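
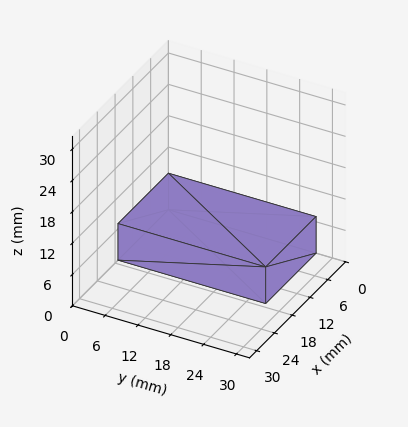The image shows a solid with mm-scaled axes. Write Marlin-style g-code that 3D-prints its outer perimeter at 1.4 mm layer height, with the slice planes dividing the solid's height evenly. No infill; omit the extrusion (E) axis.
Reading the render: the shape is a rectangular box, roughly 17 × 27 mm footprint and 7 mm tall (dimensions read to the nearest mm from the axis ticks). For the g-code, the solid's height is divided into equal slices at the stated Δz and each level perimeter traced with G1 moves after a G0 lift.

; perimeter-only toolpath
G21 ; units = mm
G90 ; absolute positioning
G28 ; home
; layer 1
G0 Z1.4
G0 X0.0 Y0.0
G1 X17.0 Y0.0
G1 X17.0 Y27.0
G1 X0.0 Y27.0
G1 X0.0 Y0.0
; layer 2
G0 Z2.8
G0 X0.0 Y0.0
G1 X17.0 Y0.0
G1 X17.0 Y27.0
G1 X0.0 Y27.0
G1 X0.0 Y0.0
; layer 3
G0 Z4.2
G0 X0.0 Y0.0
G1 X17.0 Y0.0
G1 X17.0 Y27.0
G1 X0.0 Y27.0
G1 X0.0 Y0.0
; layer 4
G0 Z5.6
G0 X0.0 Y0.0
G1 X17.0 Y0.0
G1 X17.0 Y27.0
G1 X0.0 Y27.0
G1 X0.0 Y0.0
; layer 5
G0 Z7.0
G0 X0.0 Y0.0
G1 X17.0 Y0.0
G1 X17.0 Y27.0
G1 X0.0 Y27.0
G1 X0.0 Y0.0
M2 ; end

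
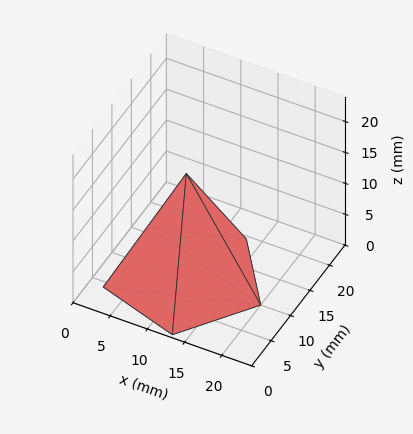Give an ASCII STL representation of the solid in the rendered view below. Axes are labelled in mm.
Reading the render: the shape is a regular 5-sided pyramid, base circumscribed radius ≈ 10 mm, apex at z ≈ 17 mm (dimensions read to the nearest mm from the axis ticks). For the STL, each face is triangulated and given an outward normal.

solid part
  facet normal 0.0000 0.0000 -1.0000
    outer loop
      vertex 1.910 15.878 0.000
      vertex 13.090 19.511 0.000
      vertex 20.000 10.000 0.000
    endloop
  endfacet
  facet normal 0.0000 0.0000 -1.0000
    outer loop
      vertex 1.910 4.122 0.000
      vertex 1.910 15.878 0.000
      vertex 20.000 10.000 0.000
    endloop
  endfacet
  facet normal 0.0000 0.0000 -1.0000
    outer loop
      vertex 13.090 0.489 0.000
      vertex 1.910 4.122 0.000
      vertex 20.000 10.000 0.000
    endloop
  endfacet
  facet normal 0.7305 0.5307 0.4297
    outer loop
      vertex 20.000 10.000 0.000
      vertex 13.090 19.511 0.000
      vertex 10.000 10.000 17.000
    endloop
  endfacet
  facet normal -0.2791 0.8588 0.4297
    outer loop
      vertex 13.090 19.511 0.000
      vertex 1.910 15.878 0.000
      vertex 10.000 10.000 17.000
    endloop
  endfacet
  facet normal -0.9030 0.0000 0.4297
    outer loop
      vertex 1.910 15.878 0.000
      vertex 1.910 4.122 0.000
      vertex 10.000 10.000 17.000
    endloop
  endfacet
  facet normal -0.2791 -0.8588 0.4297
    outer loop
      vertex 1.910 4.122 0.000
      vertex 13.090 0.489 0.000
      vertex 10.000 10.000 17.000
    endloop
  endfacet
  facet normal 0.7305 -0.5307 0.4297
    outer loop
      vertex 13.090 0.489 0.000
      vertex 20.000 10.000 0.000
      vertex 10.000 10.000 17.000
    endloop
  endfacet
endsolid part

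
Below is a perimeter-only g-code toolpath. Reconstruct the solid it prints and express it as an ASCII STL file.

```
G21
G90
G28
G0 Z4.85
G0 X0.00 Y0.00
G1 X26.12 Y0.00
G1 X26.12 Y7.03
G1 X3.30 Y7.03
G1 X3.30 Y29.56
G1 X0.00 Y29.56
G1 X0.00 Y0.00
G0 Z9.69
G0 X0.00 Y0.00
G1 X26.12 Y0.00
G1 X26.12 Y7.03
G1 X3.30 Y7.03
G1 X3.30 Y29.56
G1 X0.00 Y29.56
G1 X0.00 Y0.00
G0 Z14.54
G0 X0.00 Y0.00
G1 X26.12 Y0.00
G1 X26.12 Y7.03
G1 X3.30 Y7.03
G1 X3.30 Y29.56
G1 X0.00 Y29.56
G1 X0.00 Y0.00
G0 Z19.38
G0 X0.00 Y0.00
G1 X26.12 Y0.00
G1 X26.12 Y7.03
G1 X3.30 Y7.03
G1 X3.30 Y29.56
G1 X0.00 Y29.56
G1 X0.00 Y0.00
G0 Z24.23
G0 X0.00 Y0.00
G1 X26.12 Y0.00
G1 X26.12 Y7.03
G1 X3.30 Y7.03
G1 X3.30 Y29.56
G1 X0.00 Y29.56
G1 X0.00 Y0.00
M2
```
solid part
  facet normal 0.0000 0.0000 -1.0000
    outer loop
      vertex 26.12 7.03 0.00
      vertex 26.12 0.00 0.00
      vertex 0.00 0.00 0.00
    endloop
  endfacet
  facet normal 0.0000 0.0000 -1.0000
    outer loop
      vertex 3.30 7.03 0.00
      vertex 26.12 7.03 0.00
      vertex 0.00 0.00 0.00
    endloop
  endfacet
  facet normal 0.0000 0.0000 -1.0000
    outer loop
      vertex 3.30 29.56 0.00
      vertex 3.30 7.03 0.00
      vertex 0.00 0.00 0.00
    endloop
  endfacet
  facet normal 0.0000 0.0000 -1.0000
    outer loop
      vertex 0.00 29.56 0.00
      vertex 3.30 29.56 0.00
      vertex 0.00 0.00 0.00
    endloop
  endfacet
  facet normal 0.0000 0.0000 1.0000
    outer loop
      vertex 0.00 0.00 24.23
      vertex 26.12 0.00 24.23
      vertex 26.12 7.03 24.23
    endloop
  endfacet
  facet normal 0.0000 0.0000 1.0000
    outer loop
      vertex 0.00 0.00 24.23
      vertex 26.12 7.03 24.23
      vertex 3.30 7.03 24.23
    endloop
  endfacet
  facet normal 0.0000 0.0000 1.0000
    outer loop
      vertex 0.00 0.00 24.23
      vertex 3.30 7.03 24.23
      vertex 3.30 29.56 24.23
    endloop
  endfacet
  facet normal 0.0000 0.0000 1.0000
    outer loop
      vertex 0.00 0.00 24.23
      vertex 3.30 29.56 24.23
      vertex 0.00 29.56 24.23
    endloop
  endfacet
  facet normal 0.0000 -1.0000 0.0000
    outer loop
      vertex 0.00 0.00 0.00
      vertex 26.12 0.00 0.00
      vertex 26.12 0.00 24.23
    endloop
  endfacet
  facet normal 0.0000 -1.0000 0.0000
    outer loop
      vertex 0.00 0.00 0.00
      vertex 26.12 0.00 24.23
      vertex 0.00 0.00 24.23
    endloop
  endfacet
  facet normal 1.0000 0.0000 0.0000
    outer loop
      vertex 26.12 0.00 0.00
      vertex 26.12 7.03 0.00
      vertex 26.12 7.03 24.23
    endloop
  endfacet
  facet normal 1.0000 0.0000 0.0000
    outer loop
      vertex 26.12 0.00 0.00
      vertex 26.12 7.03 24.23
      vertex 26.12 0.00 24.23
    endloop
  endfacet
  facet normal 0.0000 1.0000 0.0000
    outer loop
      vertex 26.12 7.03 0.00
      vertex 3.30 7.03 0.00
      vertex 3.30 7.03 24.23
    endloop
  endfacet
  facet normal 0.0000 1.0000 0.0000
    outer loop
      vertex 26.12 7.03 0.00
      vertex 3.30 7.03 24.23
      vertex 26.12 7.03 24.23
    endloop
  endfacet
  facet normal 1.0000 0.0000 0.0000
    outer loop
      vertex 3.30 7.03 0.00
      vertex 3.30 29.56 0.00
      vertex 3.30 29.56 24.23
    endloop
  endfacet
  facet normal 1.0000 0.0000 0.0000
    outer loop
      vertex 3.30 7.03 0.00
      vertex 3.30 29.56 24.23
      vertex 3.30 7.03 24.23
    endloop
  endfacet
  facet normal 0.0000 1.0000 0.0000
    outer loop
      vertex 3.30 29.56 0.00
      vertex 0.00 29.56 0.00
      vertex 0.00 29.56 24.23
    endloop
  endfacet
  facet normal 0.0000 1.0000 0.0000
    outer loop
      vertex 3.30 29.56 0.00
      vertex 0.00 29.56 24.23
      vertex 3.30 29.56 24.23
    endloop
  endfacet
  facet normal -1.0000 0.0000 0.0000
    outer loop
      vertex 0.00 29.56 0.00
      vertex 0.00 0.00 0.00
      vertex 0.00 0.00 24.23
    endloop
  endfacet
  facet normal -1.0000 0.0000 0.0000
    outer loop
      vertex 0.00 29.56 0.00
      vertex 0.00 0.00 24.23
      vertex 0.00 29.56 24.23
    endloop
  endfacet
endsolid part

The G0 Z moves step by Δz≈4.85 mm. Every layer's G1 loop is the same polygon, so the solid is a straight extrusion of it from z=0 to z≈24.2. Closing with flat bottom and top caps and triangulating gives 20 facets — an L-shaped prism: outer 26.1 × 29.6 mm, arm thicknesses ≈ 7.03 mm (horizontal) and 3.3 mm (vertical), extruded 24.2 mm in z.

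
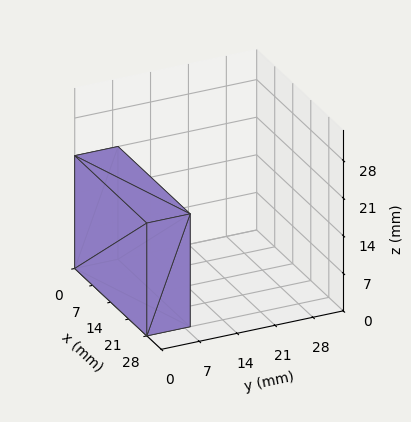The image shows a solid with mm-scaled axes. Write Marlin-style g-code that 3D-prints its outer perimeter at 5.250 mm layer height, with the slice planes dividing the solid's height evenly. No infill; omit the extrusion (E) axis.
Reading the render: the shape is a rectangular box, roughly 28 × 8 mm footprint and 21 mm tall (dimensions read to the nearest mm from the axis ticks). For the g-code, the solid's height is divided into equal slices at the stated Δz and each level perimeter traced with G1 moves after a G0 lift.

; perimeter-only toolpath
G21 ; units = mm
G90 ; absolute positioning
G28 ; home
; layer 1
G0 Z5.250
G0 X0.000 Y0.000
G1 X28.000 Y0.000
G1 X28.000 Y8.000
G1 X0.000 Y8.000
G1 X0.000 Y0.000
; layer 2
G0 Z10.500
G0 X0.000 Y0.000
G1 X28.000 Y0.000
G1 X28.000 Y8.000
G1 X0.000 Y8.000
G1 X0.000 Y0.000
; layer 3
G0 Z15.750
G0 X0.000 Y0.000
G1 X28.000 Y0.000
G1 X28.000 Y8.000
G1 X0.000 Y8.000
G1 X0.000 Y0.000
; layer 4
G0 Z21.000
G0 X0.000 Y0.000
G1 X28.000 Y0.000
G1 X28.000 Y8.000
G1 X0.000 Y8.000
G1 X0.000 Y0.000
M2 ; end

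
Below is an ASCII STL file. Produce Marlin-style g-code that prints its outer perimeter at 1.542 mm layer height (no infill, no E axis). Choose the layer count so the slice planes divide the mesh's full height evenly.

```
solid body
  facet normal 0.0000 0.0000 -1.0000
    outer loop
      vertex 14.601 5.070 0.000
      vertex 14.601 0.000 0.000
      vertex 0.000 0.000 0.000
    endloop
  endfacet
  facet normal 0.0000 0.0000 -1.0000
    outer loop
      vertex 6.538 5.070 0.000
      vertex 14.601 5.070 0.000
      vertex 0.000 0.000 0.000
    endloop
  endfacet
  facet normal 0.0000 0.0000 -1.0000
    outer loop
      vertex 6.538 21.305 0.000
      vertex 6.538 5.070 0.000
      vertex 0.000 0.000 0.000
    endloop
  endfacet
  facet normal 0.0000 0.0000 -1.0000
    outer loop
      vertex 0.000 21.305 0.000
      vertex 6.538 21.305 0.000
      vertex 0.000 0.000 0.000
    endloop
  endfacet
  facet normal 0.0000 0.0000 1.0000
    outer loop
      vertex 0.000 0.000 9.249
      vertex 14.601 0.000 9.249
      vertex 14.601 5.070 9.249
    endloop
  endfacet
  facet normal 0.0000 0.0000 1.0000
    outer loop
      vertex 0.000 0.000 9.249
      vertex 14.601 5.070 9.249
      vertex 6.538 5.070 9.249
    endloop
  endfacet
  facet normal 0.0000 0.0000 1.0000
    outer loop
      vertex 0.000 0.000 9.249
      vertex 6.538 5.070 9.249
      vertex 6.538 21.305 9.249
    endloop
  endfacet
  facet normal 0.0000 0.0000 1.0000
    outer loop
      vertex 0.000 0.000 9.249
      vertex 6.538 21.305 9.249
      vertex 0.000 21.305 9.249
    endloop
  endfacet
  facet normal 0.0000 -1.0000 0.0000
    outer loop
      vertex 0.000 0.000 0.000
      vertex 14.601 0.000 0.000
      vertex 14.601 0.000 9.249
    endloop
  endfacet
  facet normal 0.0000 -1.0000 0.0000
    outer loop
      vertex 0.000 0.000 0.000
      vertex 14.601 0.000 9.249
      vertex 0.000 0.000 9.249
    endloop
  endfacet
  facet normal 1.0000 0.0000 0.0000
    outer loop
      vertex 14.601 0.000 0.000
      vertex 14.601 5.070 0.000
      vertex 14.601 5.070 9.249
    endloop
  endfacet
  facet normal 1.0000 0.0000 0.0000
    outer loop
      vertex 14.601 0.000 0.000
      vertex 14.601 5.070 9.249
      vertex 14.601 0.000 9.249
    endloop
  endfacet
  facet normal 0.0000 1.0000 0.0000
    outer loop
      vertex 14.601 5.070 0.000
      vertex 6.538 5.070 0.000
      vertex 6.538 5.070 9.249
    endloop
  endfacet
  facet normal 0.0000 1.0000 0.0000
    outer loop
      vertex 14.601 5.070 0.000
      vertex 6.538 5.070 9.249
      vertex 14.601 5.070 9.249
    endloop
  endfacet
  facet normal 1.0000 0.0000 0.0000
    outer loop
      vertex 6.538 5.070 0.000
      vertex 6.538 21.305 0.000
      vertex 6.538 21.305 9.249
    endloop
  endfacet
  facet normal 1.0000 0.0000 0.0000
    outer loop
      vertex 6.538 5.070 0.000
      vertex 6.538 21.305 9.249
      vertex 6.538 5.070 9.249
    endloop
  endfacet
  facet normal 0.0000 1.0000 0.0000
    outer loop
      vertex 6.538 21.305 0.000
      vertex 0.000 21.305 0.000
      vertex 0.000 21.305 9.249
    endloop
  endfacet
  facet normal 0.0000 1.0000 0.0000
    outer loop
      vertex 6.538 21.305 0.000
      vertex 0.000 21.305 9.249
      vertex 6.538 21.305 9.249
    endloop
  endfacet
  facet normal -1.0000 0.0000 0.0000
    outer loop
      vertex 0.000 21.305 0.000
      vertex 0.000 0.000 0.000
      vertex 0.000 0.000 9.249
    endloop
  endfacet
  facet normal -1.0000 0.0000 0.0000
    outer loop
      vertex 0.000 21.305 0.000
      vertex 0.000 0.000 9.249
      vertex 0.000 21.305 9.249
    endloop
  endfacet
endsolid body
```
; perimeter-only toolpath
G21 ; units = mm
G90 ; absolute positioning
G28 ; home
; layer 1
G0 Z1.542
G0 X0.000 Y0.000
G1 X14.601 Y0.000
G1 X14.601 Y5.070
G1 X6.538 Y5.070
G1 X6.538 Y21.305
G1 X0.000 Y21.305
G1 X0.000 Y0.000
; layer 2
G0 Z3.083
G0 X0.000 Y0.000
G1 X14.601 Y0.000
G1 X14.601 Y5.070
G1 X6.538 Y5.070
G1 X6.538 Y21.305
G1 X0.000 Y21.305
G1 X0.000 Y0.000
; layer 3
G0 Z4.625
G0 X0.000 Y0.000
G1 X14.601 Y0.000
G1 X14.601 Y5.070
G1 X6.538 Y5.070
G1 X6.538 Y21.305
G1 X0.000 Y21.305
G1 X0.000 Y0.000
; layer 4
G0 Z6.166
G0 X0.000 Y0.000
G1 X14.601 Y0.000
G1 X14.601 Y5.070
G1 X6.538 Y5.070
G1 X6.538 Y21.305
G1 X0.000 Y21.305
G1 X0.000 Y0.000
; layer 5
G0 Z7.708
G0 X0.000 Y0.000
G1 X14.601 Y0.000
G1 X14.601 Y5.070
G1 X6.538 Y5.070
G1 X6.538 Y21.305
G1 X0.000 Y21.305
G1 X0.000 Y0.000
; layer 6
G0 Z9.249
G0 X0.000 Y0.000
G1 X14.601 Y0.000
G1 X14.601 Y5.070
G1 X6.538 Y5.070
G1 X6.538 Y21.305
G1 X0.000 Y21.305
G1 X0.000 Y0.000
M2 ; end

The solid is an L-shaped prism: outer 14.6 × 21.3 mm, arm thicknesses ≈ 5.07 mm (horizontal) and 6.54 mm (vertical), extruded 9.25 mm in z. Slicing at Δz = 1.542 mm — 6 equal slices spanning the solid's height, so layer i sits at z = i·h/6 — gives 6 non-empty perimeters. Each is a 6-segment closed polygon; G0 lifts to the layer z and rapids to the start vertex, then G1 traces the edges.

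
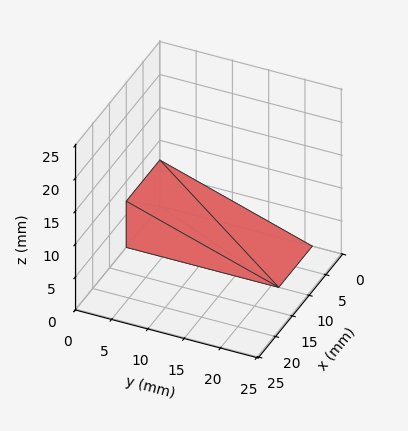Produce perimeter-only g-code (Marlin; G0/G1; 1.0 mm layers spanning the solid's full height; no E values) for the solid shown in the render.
Reading the render: the shape is a wedge (ramp): 10 × 21 mm base, rising to 7 mm along the y=0 edge and sloping linearly to z=0 at y=21 (dimensions read to the nearest mm from the axis ticks). For the g-code, the solid's height is divided into equal slices at the stated Δz and each level perimeter traced with G1 moves after a G0 lift.

; perimeter-only toolpath
G21 ; units = mm
G90 ; absolute positioning
G28 ; home
; layer 1
G0 Z1.0
G0 X0.0 Y0.0
G1 X10.0 Y0.0
G1 X10.0 Y18.0
G1 X0.0 Y18.0
G1 X0.0 Y0.0
; layer 2
G0 Z2.0
G0 X0.0 Y0.0
G1 X10.0 Y0.0
G1 X10.0 Y15.0
G1 X0.0 Y15.0
G1 X0.0 Y0.0
; layer 3
G0 Z3.0
G0 X0.0 Y0.0
G1 X10.0 Y0.0
G1 X10.0 Y12.0
G1 X0.0 Y12.0
G1 X0.0 Y0.0
; layer 4
G0 Z4.0
G0 X0.0 Y0.0
G1 X10.0 Y0.0
G1 X10.0 Y9.0
G1 X0.0 Y9.0
G1 X0.0 Y0.0
; layer 5
G0 Z5.0
G0 X0.0 Y0.0
G1 X10.0 Y0.0
G1 X10.0 Y6.0
G1 X0.0 Y6.0
G1 X0.0 Y0.0
; layer 6
G0 Z6.0
G0 X0.0 Y0.0
G1 X10.0 Y0.0
G1 X10.0 Y3.0
G1 X0.0 Y3.0
G1 X0.0 Y0.0
M2 ; end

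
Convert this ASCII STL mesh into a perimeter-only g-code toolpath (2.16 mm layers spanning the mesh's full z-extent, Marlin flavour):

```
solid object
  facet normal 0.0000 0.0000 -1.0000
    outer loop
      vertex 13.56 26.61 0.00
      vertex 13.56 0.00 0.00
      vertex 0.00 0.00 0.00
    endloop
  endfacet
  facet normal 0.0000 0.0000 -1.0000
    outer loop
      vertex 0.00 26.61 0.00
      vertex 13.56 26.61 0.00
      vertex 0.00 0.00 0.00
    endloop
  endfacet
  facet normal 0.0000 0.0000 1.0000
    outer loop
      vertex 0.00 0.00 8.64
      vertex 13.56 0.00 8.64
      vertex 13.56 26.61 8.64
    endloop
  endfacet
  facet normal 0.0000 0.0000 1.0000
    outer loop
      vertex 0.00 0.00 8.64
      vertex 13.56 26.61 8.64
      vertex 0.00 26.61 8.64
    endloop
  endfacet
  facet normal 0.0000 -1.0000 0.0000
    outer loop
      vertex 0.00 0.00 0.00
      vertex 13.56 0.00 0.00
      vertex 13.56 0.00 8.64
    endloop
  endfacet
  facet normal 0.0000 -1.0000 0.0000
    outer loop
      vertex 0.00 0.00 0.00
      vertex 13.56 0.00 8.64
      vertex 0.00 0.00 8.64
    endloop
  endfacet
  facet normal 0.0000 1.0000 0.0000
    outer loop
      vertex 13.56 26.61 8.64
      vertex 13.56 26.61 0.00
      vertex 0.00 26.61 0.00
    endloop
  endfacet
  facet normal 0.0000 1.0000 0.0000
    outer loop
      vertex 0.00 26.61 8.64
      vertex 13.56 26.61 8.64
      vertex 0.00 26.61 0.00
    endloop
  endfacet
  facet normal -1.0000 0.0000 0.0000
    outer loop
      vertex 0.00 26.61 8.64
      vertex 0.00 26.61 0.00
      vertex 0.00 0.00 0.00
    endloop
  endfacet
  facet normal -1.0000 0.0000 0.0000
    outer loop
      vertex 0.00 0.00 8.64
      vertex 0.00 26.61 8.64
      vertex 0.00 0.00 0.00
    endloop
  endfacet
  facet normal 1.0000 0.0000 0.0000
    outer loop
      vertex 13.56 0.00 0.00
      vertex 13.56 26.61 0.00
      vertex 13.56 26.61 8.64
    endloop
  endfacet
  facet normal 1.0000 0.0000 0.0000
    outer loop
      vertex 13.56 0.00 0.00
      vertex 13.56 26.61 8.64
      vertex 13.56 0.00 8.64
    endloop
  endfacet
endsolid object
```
; perimeter-only toolpath
G21 ; units = mm
G90 ; absolute positioning
G28 ; home
; layer 1
G0 Z2.16
G0 X0.00 Y0.00
G1 X13.56 Y0.00
G1 X13.56 Y26.61
G1 X0.00 Y26.61
G1 X0.00 Y0.00
; layer 2
G0 Z4.32
G0 X0.00 Y0.00
G1 X13.56 Y0.00
G1 X13.56 Y26.61
G1 X0.00 Y26.61
G1 X0.00 Y0.00
; layer 3
G0 Z6.48
G0 X0.00 Y0.00
G1 X13.56 Y0.00
G1 X13.56 Y26.61
G1 X0.00 Y26.61
G1 X0.00 Y0.00
; layer 4
G0 Z8.64
G0 X0.00 Y0.00
G1 X13.56 Y0.00
G1 X13.56 Y26.61
G1 X0.00 Y26.61
G1 X0.00 Y0.00
M2 ; end

The solid is a rectangular box, roughly 13.6 × 26.6 mm footprint and 8.64 mm tall. Slicing at Δz = 2.16 mm — 4 equal slices spanning the solid's height, so layer i sits at z = i·h/4 — gives 4 non-empty perimeters. Each is a 4-segment closed polygon; G0 lifts to the layer z and rapids to the start vertex, then G1 traces the edges.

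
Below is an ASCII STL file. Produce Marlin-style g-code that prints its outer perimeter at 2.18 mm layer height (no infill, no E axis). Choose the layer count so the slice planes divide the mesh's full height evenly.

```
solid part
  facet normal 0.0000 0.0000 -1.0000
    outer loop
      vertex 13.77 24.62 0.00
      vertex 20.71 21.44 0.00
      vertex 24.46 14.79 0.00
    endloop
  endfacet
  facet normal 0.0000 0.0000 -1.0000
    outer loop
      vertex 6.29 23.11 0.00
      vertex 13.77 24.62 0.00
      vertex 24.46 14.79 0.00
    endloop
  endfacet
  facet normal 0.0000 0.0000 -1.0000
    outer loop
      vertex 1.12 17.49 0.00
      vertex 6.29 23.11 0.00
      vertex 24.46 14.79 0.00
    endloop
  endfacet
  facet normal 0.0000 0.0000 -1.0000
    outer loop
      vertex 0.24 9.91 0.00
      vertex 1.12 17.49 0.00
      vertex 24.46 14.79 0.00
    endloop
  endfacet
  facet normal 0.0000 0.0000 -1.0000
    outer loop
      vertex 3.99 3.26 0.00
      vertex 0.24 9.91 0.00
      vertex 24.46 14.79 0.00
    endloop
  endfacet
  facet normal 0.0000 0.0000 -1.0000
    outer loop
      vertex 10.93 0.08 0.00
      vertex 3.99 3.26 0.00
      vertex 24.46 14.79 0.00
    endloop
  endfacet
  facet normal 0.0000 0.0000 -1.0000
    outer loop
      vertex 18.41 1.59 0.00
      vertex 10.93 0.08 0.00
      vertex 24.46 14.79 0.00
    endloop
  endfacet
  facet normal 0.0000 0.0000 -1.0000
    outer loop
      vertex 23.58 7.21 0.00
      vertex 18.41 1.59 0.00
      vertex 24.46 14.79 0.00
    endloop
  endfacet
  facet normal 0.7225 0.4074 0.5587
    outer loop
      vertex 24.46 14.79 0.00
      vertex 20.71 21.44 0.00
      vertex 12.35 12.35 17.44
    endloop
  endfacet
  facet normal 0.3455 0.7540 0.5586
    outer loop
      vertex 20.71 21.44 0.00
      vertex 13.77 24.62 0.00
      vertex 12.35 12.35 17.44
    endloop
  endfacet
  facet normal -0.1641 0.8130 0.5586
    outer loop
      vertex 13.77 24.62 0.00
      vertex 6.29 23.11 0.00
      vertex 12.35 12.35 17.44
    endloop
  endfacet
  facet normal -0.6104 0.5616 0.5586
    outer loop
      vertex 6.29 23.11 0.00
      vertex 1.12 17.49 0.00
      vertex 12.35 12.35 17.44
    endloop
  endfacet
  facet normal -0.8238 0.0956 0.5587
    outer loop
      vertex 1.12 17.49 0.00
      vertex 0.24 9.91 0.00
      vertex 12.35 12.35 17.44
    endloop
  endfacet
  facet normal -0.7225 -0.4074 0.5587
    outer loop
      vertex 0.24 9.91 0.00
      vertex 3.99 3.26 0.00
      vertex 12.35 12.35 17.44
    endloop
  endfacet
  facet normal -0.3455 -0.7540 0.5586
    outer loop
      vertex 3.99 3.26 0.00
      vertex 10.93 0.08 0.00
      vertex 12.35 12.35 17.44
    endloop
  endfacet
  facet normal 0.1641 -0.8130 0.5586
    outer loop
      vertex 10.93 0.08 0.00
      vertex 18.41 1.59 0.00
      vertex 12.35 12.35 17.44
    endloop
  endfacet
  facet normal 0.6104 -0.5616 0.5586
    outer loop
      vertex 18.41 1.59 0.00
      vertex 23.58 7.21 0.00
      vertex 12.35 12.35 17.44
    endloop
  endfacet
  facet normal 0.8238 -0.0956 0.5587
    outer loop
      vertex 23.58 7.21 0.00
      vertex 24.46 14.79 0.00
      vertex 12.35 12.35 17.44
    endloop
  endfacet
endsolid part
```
; perimeter-only toolpath
G21 ; units = mm
G90 ; absolute positioning
G28 ; home
; layer 1
G0 Z2.18
G0 X22.95 Y14.48
G1 X19.66 Y20.30
G1 X13.59 Y23.09
G1 X7.05 Y21.76
G1 X2.52 Y16.85
G1 X1.75 Y10.21
G1 X5.04 Y4.40
G1 X11.11 Y1.61
G1 X17.65 Y2.94
G1 X22.18 Y7.85
G1 X22.95 Y14.48
; layer 2
G0 Z4.36
G0 X21.43 Y14.18
G1 X18.62 Y19.17
G1 X13.42 Y21.55
G1 X7.80 Y20.42
G1 X3.93 Y16.20
G1 X3.27 Y10.52
G1 X6.08 Y5.53
G1 X11.29 Y3.15
G1 X16.89 Y4.28
G1 X20.77 Y8.49
G1 X21.43 Y14.18
; layer 3
G0 Z6.54
G0 X19.92 Y13.87
G1 X17.58 Y18.03
G1 X13.24 Y20.02
G1 X8.56 Y19.07
G1 X5.33 Y15.56
G1 X4.78 Y10.82
G1 X7.12 Y6.67
G1 X11.46 Y4.68
G1 X16.14 Y5.62
G1 X19.37 Y9.14
G1 X19.92 Y13.87
; layer 4
G0 Z8.72
G0 X18.41 Y13.57
G1 X16.53 Y16.89
G1 X13.06 Y18.48
G1 X9.32 Y17.73
G1 X6.73 Y14.92
G1 X6.29 Y11.13
G1 X8.17 Y7.80
G1 X11.64 Y6.21
G1 X15.38 Y6.97
G1 X17.96 Y9.78
G1 X18.41 Y13.57
; layer 5
G0 Z10.90
G0 X16.89 Y13.27
G1 X15.48 Y15.76
G1 X12.88 Y16.95
G1 X10.08 Y16.38
G1 X8.14 Y14.28
G1 X7.81 Y11.44
G1 X9.21 Y8.94
G1 X11.82 Y7.75
G1 X14.62 Y8.31
G1 X16.56 Y10.42
G1 X16.89 Y13.27
; layer 6
G0 Z13.08
G0 X15.38 Y12.96
G1 X14.44 Y14.62
G1 X12.70 Y15.42
G1 X10.83 Y15.04
G1 X9.54 Y13.63
G1 X9.32 Y11.74
G1 X10.26 Y10.08
G1 X11.99 Y9.28
G1 X13.86 Y9.66
G1 X15.16 Y11.06
G1 X15.38 Y12.96
; layer 7
G0 Z15.26
G0 X13.86 Y12.66
G1 X13.39 Y13.49
G1 X12.53 Y13.88
G1 X11.59 Y13.70
G1 X10.95 Y12.99
G1 X10.84 Y12.04
G1 X11.30 Y11.21
G1 X12.17 Y10.82
G1 X13.11 Y11.01
G1 X13.75 Y11.71
G1 X13.86 Y12.66
M2 ; end

The solid is a regular 10-sided pyramid, base circumscribed radius ≈ 12.3 mm, apex at z ≈ 17.4 mm. Slicing at Δz = 2.18 mm — 8 equal slices spanning the solid's height, so layer i sits at z = i·h/8 — gives 7 non-empty perimeters. Each is a 10-segment closed polygon; G0 lifts to the layer z and rapids to the start vertex, then G1 traces the edges. The cross-section shrinks linearly with z (the slice at the apex is degenerate and omitted).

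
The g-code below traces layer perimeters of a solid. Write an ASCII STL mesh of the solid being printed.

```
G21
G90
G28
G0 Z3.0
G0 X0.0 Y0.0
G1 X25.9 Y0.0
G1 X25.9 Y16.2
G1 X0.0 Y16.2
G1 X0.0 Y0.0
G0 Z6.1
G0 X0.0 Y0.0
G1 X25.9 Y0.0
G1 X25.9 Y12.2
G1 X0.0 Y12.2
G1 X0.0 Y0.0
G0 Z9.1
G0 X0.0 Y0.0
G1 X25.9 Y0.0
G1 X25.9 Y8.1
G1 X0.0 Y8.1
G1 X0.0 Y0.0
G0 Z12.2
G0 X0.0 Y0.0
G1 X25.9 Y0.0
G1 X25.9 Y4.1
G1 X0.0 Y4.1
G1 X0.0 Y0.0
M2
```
solid part
  facet normal 0.0000 0.0000 -1.0000
    outer loop
      vertex 25.9 20.3 0.0
      vertex 25.9 0.0 0.0
      vertex 0.0 0.0 0.0
    endloop
  endfacet
  facet normal 0.0000 0.0000 -1.0000
    outer loop
      vertex 0.0 20.3 0.0
      vertex 25.9 20.3 0.0
      vertex 0.0 0.0 0.0
    endloop
  endfacet
  facet normal 0.0000 -1.0000 0.0000
    outer loop
      vertex 0.0 0.0 0.0
      vertex 25.9 0.0 0.0
      vertex 25.9 0.0 15.2
    endloop
  endfacet
  facet normal 0.0000 -1.0000 0.0000
    outer loop
      vertex 0.0 0.0 0.0
      vertex 25.9 0.0 15.2
      vertex 0.0 0.0 15.2
    endloop
  endfacet
  facet normal 0.0000 0.5994 0.8005
    outer loop
      vertex 0.0 0.0 15.2
      vertex 25.9 0.0 15.2
      vertex 25.9 20.3 0.0
    endloop
  endfacet
  facet normal 0.0000 0.5994 0.8005
    outer loop
      vertex 0.0 0.0 15.2
      vertex 25.9 20.3 0.0
      vertex 0.0 20.3 0.0
    endloop
  endfacet
  facet normal -1.0000 0.0000 0.0000
    outer loop
      vertex 0.0 0.0 15.2
      vertex 0.0 20.3 0.0
      vertex 0.0 0.0 0.0
    endloop
  endfacet
  facet normal 1.0000 0.0000 0.0000
    outer loop
      vertex 25.9 0.0 0.0
      vertex 25.9 20.3 0.0
      vertex 25.9 0.0 15.2
    endloop
  endfacet
endsolid part

The G0 Z moves step by Δz≈3.0 mm. The G1 loops shrink linearly with z, so the solid tapers from its base footprint up to z≈15.2. Closing with a flat bottom cap and the tapered top and triangulating gives 8 facets — a wedge (ramp): 25.9 × 20.3 mm base, rising to 15.2 mm along the y=0 edge and sloping linearly to z=0 at y=20.3.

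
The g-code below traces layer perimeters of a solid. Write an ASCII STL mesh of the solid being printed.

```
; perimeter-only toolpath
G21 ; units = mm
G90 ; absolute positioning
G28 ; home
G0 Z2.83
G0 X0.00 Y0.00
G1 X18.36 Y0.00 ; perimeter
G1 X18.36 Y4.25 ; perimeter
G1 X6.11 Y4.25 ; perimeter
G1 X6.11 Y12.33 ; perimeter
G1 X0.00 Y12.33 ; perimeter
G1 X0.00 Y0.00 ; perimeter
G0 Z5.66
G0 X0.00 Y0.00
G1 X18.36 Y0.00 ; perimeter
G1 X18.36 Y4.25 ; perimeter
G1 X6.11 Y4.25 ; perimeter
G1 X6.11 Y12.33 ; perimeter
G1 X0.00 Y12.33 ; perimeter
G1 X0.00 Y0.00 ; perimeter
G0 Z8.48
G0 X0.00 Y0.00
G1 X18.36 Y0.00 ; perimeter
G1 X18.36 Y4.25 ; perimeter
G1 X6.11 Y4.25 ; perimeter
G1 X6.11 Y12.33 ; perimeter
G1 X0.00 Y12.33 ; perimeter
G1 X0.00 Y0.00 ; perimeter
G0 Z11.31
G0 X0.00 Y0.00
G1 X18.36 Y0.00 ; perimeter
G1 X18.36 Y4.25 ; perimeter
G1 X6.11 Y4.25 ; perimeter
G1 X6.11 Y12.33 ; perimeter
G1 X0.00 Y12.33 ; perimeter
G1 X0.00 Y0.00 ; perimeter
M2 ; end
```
solid part
  facet normal 0.0000 0.0000 -1.0000
    outer loop
      vertex 18.36 4.25 0.00
      vertex 18.36 0.00 0.00
      vertex 0.00 0.00 0.00
    endloop
  endfacet
  facet normal 0.0000 0.0000 -1.0000
    outer loop
      vertex 6.11 4.25 0.00
      vertex 18.36 4.25 0.00
      vertex 0.00 0.00 0.00
    endloop
  endfacet
  facet normal 0.0000 0.0000 -1.0000
    outer loop
      vertex 6.11 12.33 0.00
      vertex 6.11 4.25 0.00
      vertex 0.00 0.00 0.00
    endloop
  endfacet
  facet normal 0.0000 0.0000 -1.0000
    outer loop
      vertex 0.00 12.33 0.00
      vertex 6.11 12.33 0.00
      vertex 0.00 0.00 0.00
    endloop
  endfacet
  facet normal 0.0000 0.0000 1.0000
    outer loop
      vertex 0.00 0.00 11.31
      vertex 18.36 0.00 11.31
      vertex 18.36 4.25 11.31
    endloop
  endfacet
  facet normal 0.0000 0.0000 1.0000
    outer loop
      vertex 0.00 0.00 11.31
      vertex 18.36 4.25 11.31
      vertex 6.11 4.25 11.31
    endloop
  endfacet
  facet normal 0.0000 0.0000 1.0000
    outer loop
      vertex 0.00 0.00 11.31
      vertex 6.11 4.25 11.31
      vertex 6.11 12.33 11.31
    endloop
  endfacet
  facet normal 0.0000 0.0000 1.0000
    outer loop
      vertex 0.00 0.00 11.31
      vertex 6.11 12.33 11.31
      vertex 0.00 12.33 11.31
    endloop
  endfacet
  facet normal 0.0000 -1.0000 0.0000
    outer loop
      vertex 0.00 0.00 0.00
      vertex 18.36 0.00 0.00
      vertex 18.36 0.00 11.31
    endloop
  endfacet
  facet normal 0.0000 -1.0000 0.0000
    outer loop
      vertex 0.00 0.00 0.00
      vertex 18.36 0.00 11.31
      vertex 0.00 0.00 11.31
    endloop
  endfacet
  facet normal 1.0000 0.0000 0.0000
    outer loop
      vertex 18.36 0.00 0.00
      vertex 18.36 4.25 0.00
      vertex 18.36 4.25 11.31
    endloop
  endfacet
  facet normal 1.0000 0.0000 0.0000
    outer loop
      vertex 18.36 0.00 0.00
      vertex 18.36 4.25 11.31
      vertex 18.36 0.00 11.31
    endloop
  endfacet
  facet normal 0.0000 1.0000 0.0000
    outer loop
      vertex 18.36 4.25 0.00
      vertex 6.11 4.25 0.00
      vertex 6.11 4.25 11.31
    endloop
  endfacet
  facet normal 0.0000 1.0000 0.0000
    outer loop
      vertex 18.36 4.25 0.00
      vertex 6.11 4.25 11.31
      vertex 18.36 4.25 11.31
    endloop
  endfacet
  facet normal 1.0000 0.0000 0.0000
    outer loop
      vertex 6.11 4.25 0.00
      vertex 6.11 12.33 0.00
      vertex 6.11 12.33 11.31
    endloop
  endfacet
  facet normal 1.0000 0.0000 0.0000
    outer loop
      vertex 6.11 4.25 0.00
      vertex 6.11 12.33 11.31
      vertex 6.11 4.25 11.31
    endloop
  endfacet
  facet normal 0.0000 1.0000 0.0000
    outer loop
      vertex 6.11 12.33 0.00
      vertex 0.00 12.33 0.00
      vertex 0.00 12.33 11.31
    endloop
  endfacet
  facet normal 0.0000 1.0000 0.0000
    outer loop
      vertex 6.11 12.33 0.00
      vertex 0.00 12.33 11.31
      vertex 6.11 12.33 11.31
    endloop
  endfacet
  facet normal -1.0000 0.0000 0.0000
    outer loop
      vertex 0.00 12.33 0.00
      vertex 0.00 0.00 0.00
      vertex 0.00 0.00 11.31
    endloop
  endfacet
  facet normal -1.0000 0.0000 0.0000
    outer loop
      vertex 0.00 12.33 0.00
      vertex 0.00 0.00 11.31
      vertex 0.00 12.33 11.31
    endloop
  endfacet
endsolid part

The G0 Z moves step by Δz≈2.83 mm. Every layer's G1 loop is the same polygon, so the solid is a straight extrusion of it from z=0 to z≈11.3. Closing with flat bottom and top caps and triangulating gives 20 facets — an L-shaped prism: outer 18.4 × 12.3 mm, arm thicknesses ≈ 4.25 mm (horizontal) and 6.11 mm (vertical), extruded 11.3 mm in z.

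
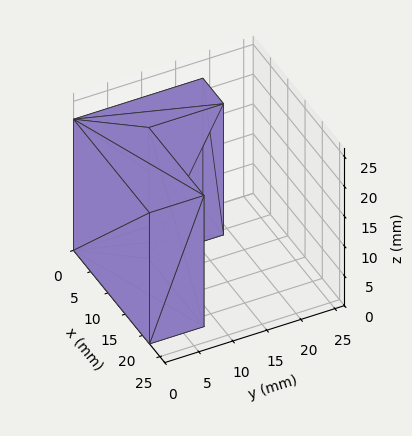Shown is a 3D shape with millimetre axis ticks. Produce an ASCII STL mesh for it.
Reading the render: the shape is an L-shaped prism: outer 22 × 19 mm, arm thicknesses ≈ 8 mm (horizontal) and 6 mm (vertical), extruded 22 mm in z (dimensions read to the nearest mm from the axis ticks). For the STL, each face is triangulated and given an outward normal.

solid part
  facet normal 0.0000 0.0000 -1.0000
    outer loop
      vertex 22.000 8.000 0.000
      vertex 22.000 0.000 0.000
      vertex 0.000 0.000 0.000
    endloop
  endfacet
  facet normal 0.0000 0.0000 -1.0000
    outer loop
      vertex 6.000 8.000 0.000
      vertex 22.000 8.000 0.000
      vertex 0.000 0.000 0.000
    endloop
  endfacet
  facet normal 0.0000 0.0000 -1.0000
    outer loop
      vertex 6.000 19.000 0.000
      vertex 6.000 8.000 0.000
      vertex 0.000 0.000 0.000
    endloop
  endfacet
  facet normal 0.0000 0.0000 -1.0000
    outer loop
      vertex 0.000 19.000 0.000
      vertex 6.000 19.000 0.000
      vertex 0.000 0.000 0.000
    endloop
  endfacet
  facet normal 0.0000 0.0000 1.0000
    outer loop
      vertex 0.000 0.000 22.000
      vertex 22.000 0.000 22.000
      vertex 22.000 8.000 22.000
    endloop
  endfacet
  facet normal 0.0000 0.0000 1.0000
    outer loop
      vertex 0.000 0.000 22.000
      vertex 22.000 8.000 22.000
      vertex 6.000 8.000 22.000
    endloop
  endfacet
  facet normal 0.0000 0.0000 1.0000
    outer loop
      vertex 0.000 0.000 22.000
      vertex 6.000 8.000 22.000
      vertex 6.000 19.000 22.000
    endloop
  endfacet
  facet normal 0.0000 0.0000 1.0000
    outer loop
      vertex 0.000 0.000 22.000
      vertex 6.000 19.000 22.000
      vertex 0.000 19.000 22.000
    endloop
  endfacet
  facet normal 0.0000 -1.0000 0.0000
    outer loop
      vertex 0.000 0.000 0.000
      vertex 22.000 0.000 0.000
      vertex 22.000 0.000 22.000
    endloop
  endfacet
  facet normal 0.0000 -1.0000 0.0000
    outer loop
      vertex 0.000 0.000 0.000
      vertex 22.000 0.000 22.000
      vertex 0.000 0.000 22.000
    endloop
  endfacet
  facet normal 1.0000 0.0000 0.0000
    outer loop
      vertex 22.000 0.000 0.000
      vertex 22.000 8.000 0.000
      vertex 22.000 8.000 22.000
    endloop
  endfacet
  facet normal 1.0000 0.0000 0.0000
    outer loop
      vertex 22.000 0.000 0.000
      vertex 22.000 8.000 22.000
      vertex 22.000 0.000 22.000
    endloop
  endfacet
  facet normal 0.0000 1.0000 0.0000
    outer loop
      vertex 22.000 8.000 0.000
      vertex 6.000 8.000 0.000
      vertex 6.000 8.000 22.000
    endloop
  endfacet
  facet normal 0.0000 1.0000 0.0000
    outer loop
      vertex 22.000 8.000 0.000
      vertex 6.000 8.000 22.000
      vertex 22.000 8.000 22.000
    endloop
  endfacet
  facet normal 1.0000 0.0000 0.0000
    outer loop
      vertex 6.000 8.000 0.000
      vertex 6.000 19.000 0.000
      vertex 6.000 19.000 22.000
    endloop
  endfacet
  facet normal 1.0000 0.0000 0.0000
    outer loop
      vertex 6.000 8.000 0.000
      vertex 6.000 19.000 22.000
      vertex 6.000 8.000 22.000
    endloop
  endfacet
  facet normal 0.0000 1.0000 0.0000
    outer loop
      vertex 6.000 19.000 0.000
      vertex 0.000 19.000 0.000
      vertex 0.000 19.000 22.000
    endloop
  endfacet
  facet normal 0.0000 1.0000 0.0000
    outer loop
      vertex 6.000 19.000 0.000
      vertex 0.000 19.000 22.000
      vertex 6.000 19.000 22.000
    endloop
  endfacet
  facet normal -1.0000 0.0000 0.0000
    outer loop
      vertex 0.000 19.000 0.000
      vertex 0.000 0.000 0.000
      vertex 0.000 0.000 22.000
    endloop
  endfacet
  facet normal -1.0000 0.0000 0.0000
    outer loop
      vertex 0.000 19.000 0.000
      vertex 0.000 0.000 22.000
      vertex 0.000 19.000 22.000
    endloop
  endfacet
endsolid part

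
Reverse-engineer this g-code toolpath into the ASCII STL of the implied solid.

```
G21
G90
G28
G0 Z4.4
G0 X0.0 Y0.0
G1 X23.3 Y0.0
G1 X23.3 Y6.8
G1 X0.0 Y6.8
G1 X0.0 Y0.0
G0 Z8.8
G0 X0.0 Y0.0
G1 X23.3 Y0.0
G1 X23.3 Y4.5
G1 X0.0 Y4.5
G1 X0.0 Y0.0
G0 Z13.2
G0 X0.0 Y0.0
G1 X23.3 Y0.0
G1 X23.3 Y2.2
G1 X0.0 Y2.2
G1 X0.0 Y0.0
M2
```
solid part
  facet normal 0.0000 0.0000 -1.0000
    outer loop
      vertex 23.3 9.0 0.0
      vertex 23.3 0.0 0.0
      vertex 0.0 0.0 0.0
    endloop
  endfacet
  facet normal 0.0000 0.0000 -1.0000
    outer loop
      vertex 0.0 9.0 0.0
      vertex 23.3 9.0 0.0
      vertex 0.0 0.0 0.0
    endloop
  endfacet
  facet normal 0.0000 -1.0000 0.0000
    outer loop
      vertex 0.0 0.0 0.0
      vertex 23.3 0.0 0.0
      vertex 23.3 0.0 17.6
    endloop
  endfacet
  facet normal 0.0000 -1.0000 0.0000
    outer loop
      vertex 0.0 0.0 0.0
      vertex 23.3 0.0 17.6
      vertex 0.0 0.0 17.6
    endloop
  endfacet
  facet normal 0.0000 0.8903 0.4553
    outer loop
      vertex 0.0 0.0 17.6
      vertex 23.3 0.0 17.6
      vertex 23.3 9.0 0.0
    endloop
  endfacet
  facet normal 0.0000 0.8903 0.4553
    outer loop
      vertex 0.0 0.0 17.6
      vertex 23.3 9.0 0.0
      vertex 0.0 9.0 0.0
    endloop
  endfacet
  facet normal -1.0000 0.0000 0.0000
    outer loop
      vertex 0.0 0.0 17.6
      vertex 0.0 9.0 0.0
      vertex 0.0 0.0 0.0
    endloop
  endfacet
  facet normal 1.0000 0.0000 0.0000
    outer loop
      vertex 23.3 0.0 0.0
      vertex 23.3 9.0 0.0
      vertex 23.3 0.0 17.6
    endloop
  endfacet
endsolid part

The G0 Z moves step by Δz≈4.4 mm. The G1 loops shrink linearly with z, so the solid tapers from its base footprint up to z≈17.6. Closing with a flat bottom cap and the tapered top and triangulating gives 8 facets — a wedge (ramp): 23.3 × 9 mm base, rising to 17.6 mm along the y=0 edge and sloping linearly to z=0 at y=9.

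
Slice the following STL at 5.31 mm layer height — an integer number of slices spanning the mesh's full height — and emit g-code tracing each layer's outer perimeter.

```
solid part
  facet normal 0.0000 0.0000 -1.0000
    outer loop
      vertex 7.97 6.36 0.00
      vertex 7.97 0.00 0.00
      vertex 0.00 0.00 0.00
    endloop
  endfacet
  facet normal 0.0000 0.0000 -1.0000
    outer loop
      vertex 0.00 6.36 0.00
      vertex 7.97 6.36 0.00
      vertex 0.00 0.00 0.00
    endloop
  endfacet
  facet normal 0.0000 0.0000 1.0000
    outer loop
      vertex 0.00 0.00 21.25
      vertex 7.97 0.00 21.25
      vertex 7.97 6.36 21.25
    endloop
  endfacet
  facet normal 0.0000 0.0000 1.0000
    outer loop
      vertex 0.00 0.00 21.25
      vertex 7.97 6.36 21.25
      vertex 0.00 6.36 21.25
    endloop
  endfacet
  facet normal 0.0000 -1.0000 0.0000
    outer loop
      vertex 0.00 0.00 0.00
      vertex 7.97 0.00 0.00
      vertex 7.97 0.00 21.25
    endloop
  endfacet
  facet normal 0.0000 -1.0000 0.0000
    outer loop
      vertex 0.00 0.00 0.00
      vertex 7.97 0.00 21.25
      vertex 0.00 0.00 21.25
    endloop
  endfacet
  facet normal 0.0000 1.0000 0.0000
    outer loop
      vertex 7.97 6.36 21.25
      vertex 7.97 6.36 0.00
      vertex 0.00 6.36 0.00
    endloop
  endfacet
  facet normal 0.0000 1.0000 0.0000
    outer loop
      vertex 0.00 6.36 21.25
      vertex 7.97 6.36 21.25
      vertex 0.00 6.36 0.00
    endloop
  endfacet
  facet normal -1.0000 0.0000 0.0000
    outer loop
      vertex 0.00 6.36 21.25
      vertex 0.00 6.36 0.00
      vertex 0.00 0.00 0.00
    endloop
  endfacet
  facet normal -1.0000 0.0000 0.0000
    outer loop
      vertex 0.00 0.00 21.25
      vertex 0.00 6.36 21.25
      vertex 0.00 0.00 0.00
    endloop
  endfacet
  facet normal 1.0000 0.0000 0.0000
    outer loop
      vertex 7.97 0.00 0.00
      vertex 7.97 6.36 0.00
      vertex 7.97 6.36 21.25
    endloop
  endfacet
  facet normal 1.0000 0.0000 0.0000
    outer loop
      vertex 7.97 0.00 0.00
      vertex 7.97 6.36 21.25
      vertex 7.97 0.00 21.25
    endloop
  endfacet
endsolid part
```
; perimeter-only toolpath
G21 ; units = mm
G90 ; absolute positioning
G28 ; home
; layer 1
G0 Z5.31
G0 X0.00 Y0.00
G1 X7.97 Y0.00
G1 X7.97 Y6.36
G1 X0.00 Y6.36
G1 X0.00 Y0.00
; layer 2
G0 Z10.62
G0 X0.00 Y0.00
G1 X7.97 Y0.00
G1 X7.97 Y6.36
G1 X0.00 Y6.36
G1 X0.00 Y0.00
; layer 3
G0 Z15.94
G0 X0.00 Y0.00
G1 X7.97 Y0.00
G1 X7.97 Y6.36
G1 X0.00 Y6.36
G1 X0.00 Y0.00
; layer 4
G0 Z21.25
G0 X0.00 Y0.00
G1 X7.97 Y0.00
G1 X7.97 Y6.36
G1 X0.00 Y6.36
G1 X0.00 Y0.00
M2 ; end

The solid is a rectangular box, roughly 7.97 × 6.36 mm footprint and 21.2 mm tall. Slicing at Δz = 5.31 mm — 4 equal slices spanning the solid's height, so layer i sits at z = i·h/4 — gives 4 non-empty perimeters. Each is a 4-segment closed polygon; G0 lifts to the layer z and rapids to the start vertex, then G1 traces the edges.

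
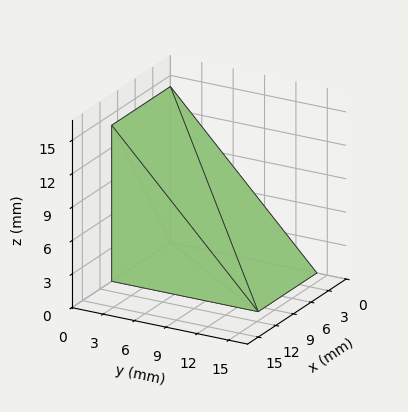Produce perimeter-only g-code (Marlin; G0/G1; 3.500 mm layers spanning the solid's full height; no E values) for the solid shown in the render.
Reading the render: the shape is a wedge (ramp): 10 × 14 mm base, rising to 14 mm along the y=0 edge and sloping linearly to z=0 at y=14 (dimensions read to the nearest mm from the axis ticks). For the g-code, the solid's height is divided into equal slices at the stated Δz and each level perimeter traced with G1 moves after a G0 lift.

; perimeter-only toolpath
G21 ; units = mm
G90 ; absolute positioning
G28 ; home
; layer 1
G0 Z3.500
G0 X0.000 Y0.000
G1 X10.000 Y0.000
G1 X10.000 Y10.500
G1 X0.000 Y10.500
G1 X0.000 Y0.000
; layer 2
G0 Z7.000
G0 X0.000 Y0.000
G1 X10.000 Y0.000
G1 X10.000 Y7.000
G1 X0.000 Y7.000
G1 X0.000 Y0.000
; layer 3
G0 Z10.500
G0 X0.000 Y0.000
G1 X10.000 Y0.000
G1 X10.000 Y3.500
G1 X0.000 Y3.500
G1 X0.000 Y0.000
M2 ; end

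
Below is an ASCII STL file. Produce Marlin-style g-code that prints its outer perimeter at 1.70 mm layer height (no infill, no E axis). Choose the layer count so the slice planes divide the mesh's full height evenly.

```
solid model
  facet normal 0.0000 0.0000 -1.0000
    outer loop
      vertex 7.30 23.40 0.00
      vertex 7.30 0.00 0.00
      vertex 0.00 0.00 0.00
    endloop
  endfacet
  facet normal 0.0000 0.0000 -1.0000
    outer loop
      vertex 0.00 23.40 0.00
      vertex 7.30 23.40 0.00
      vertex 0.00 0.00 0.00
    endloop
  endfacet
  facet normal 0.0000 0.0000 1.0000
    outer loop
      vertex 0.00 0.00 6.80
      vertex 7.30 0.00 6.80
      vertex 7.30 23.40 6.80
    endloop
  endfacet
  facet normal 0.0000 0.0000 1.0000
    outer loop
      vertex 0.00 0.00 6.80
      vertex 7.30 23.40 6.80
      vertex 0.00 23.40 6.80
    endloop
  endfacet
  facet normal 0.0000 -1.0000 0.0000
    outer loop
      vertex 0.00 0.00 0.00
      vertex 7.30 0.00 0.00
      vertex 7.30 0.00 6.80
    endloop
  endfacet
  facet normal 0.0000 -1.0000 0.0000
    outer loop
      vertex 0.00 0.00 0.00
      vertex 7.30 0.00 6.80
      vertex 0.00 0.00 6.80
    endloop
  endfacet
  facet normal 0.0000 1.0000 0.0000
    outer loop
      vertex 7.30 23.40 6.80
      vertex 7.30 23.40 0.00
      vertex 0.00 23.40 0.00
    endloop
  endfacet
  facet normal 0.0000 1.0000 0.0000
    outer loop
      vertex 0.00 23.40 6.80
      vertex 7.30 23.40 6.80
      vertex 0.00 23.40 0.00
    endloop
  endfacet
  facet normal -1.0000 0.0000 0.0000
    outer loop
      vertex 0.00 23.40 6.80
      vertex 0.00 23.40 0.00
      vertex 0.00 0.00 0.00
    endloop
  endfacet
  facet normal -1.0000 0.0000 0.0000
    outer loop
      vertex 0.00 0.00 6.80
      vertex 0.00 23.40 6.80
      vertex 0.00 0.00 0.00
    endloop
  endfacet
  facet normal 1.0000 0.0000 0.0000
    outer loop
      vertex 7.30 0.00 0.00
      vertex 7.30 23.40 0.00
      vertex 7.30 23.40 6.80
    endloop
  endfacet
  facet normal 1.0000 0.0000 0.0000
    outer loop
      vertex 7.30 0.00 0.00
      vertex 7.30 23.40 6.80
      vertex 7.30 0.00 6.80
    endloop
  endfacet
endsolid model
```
; perimeter-only toolpath
G21 ; units = mm
G90 ; absolute positioning
G28 ; home
; layer 1
G0 Z1.70
G0 X0.00 Y0.00
G1 X7.30 Y0.00
G1 X7.30 Y23.40
G1 X0.00 Y23.40
G1 X0.00 Y0.00
; layer 2
G0 Z3.40
G0 X0.00 Y0.00
G1 X7.30 Y0.00
G1 X7.30 Y23.40
G1 X0.00 Y23.40
G1 X0.00 Y0.00
; layer 3
G0 Z5.10
G0 X0.00 Y0.00
G1 X7.30 Y0.00
G1 X7.30 Y23.40
G1 X0.00 Y23.40
G1 X0.00 Y0.00
; layer 4
G0 Z6.80
G0 X0.00 Y0.00
G1 X7.30 Y0.00
G1 X7.30 Y23.40
G1 X0.00 Y23.40
G1 X0.00 Y0.00
M2 ; end

The solid is a rectangular box, roughly 7.3 × 23.4 mm footprint and 6.8 mm tall. Slicing at Δz = 1.70 mm — 4 equal slices spanning the solid's height, so layer i sits at z = i·h/4 — gives 4 non-empty perimeters. Each is a 4-segment closed polygon; G0 lifts to the layer z and rapids to the start vertex, then G1 traces the edges.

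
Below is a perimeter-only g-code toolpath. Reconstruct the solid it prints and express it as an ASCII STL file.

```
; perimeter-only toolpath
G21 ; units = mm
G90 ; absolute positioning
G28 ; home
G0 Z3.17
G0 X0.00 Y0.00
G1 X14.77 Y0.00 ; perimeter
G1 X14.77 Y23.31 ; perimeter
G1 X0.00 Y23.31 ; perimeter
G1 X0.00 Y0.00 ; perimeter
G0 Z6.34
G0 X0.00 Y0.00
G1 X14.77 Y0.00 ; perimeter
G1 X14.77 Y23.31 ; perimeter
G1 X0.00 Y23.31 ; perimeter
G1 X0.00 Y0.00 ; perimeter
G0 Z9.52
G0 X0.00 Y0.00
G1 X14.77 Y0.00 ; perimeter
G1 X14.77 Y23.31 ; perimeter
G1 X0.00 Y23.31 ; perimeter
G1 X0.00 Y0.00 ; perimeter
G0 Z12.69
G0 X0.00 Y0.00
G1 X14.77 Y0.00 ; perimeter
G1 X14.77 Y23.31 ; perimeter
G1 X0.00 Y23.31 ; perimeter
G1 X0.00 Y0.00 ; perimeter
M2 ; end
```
solid part
  facet normal 0.0000 0.0000 -1.0000
    outer loop
      vertex 14.77 23.31 0.00
      vertex 14.77 0.00 0.00
      vertex 0.00 0.00 0.00
    endloop
  endfacet
  facet normal 0.0000 0.0000 -1.0000
    outer loop
      vertex 0.00 23.31 0.00
      vertex 14.77 23.31 0.00
      vertex 0.00 0.00 0.00
    endloop
  endfacet
  facet normal 0.0000 0.0000 1.0000
    outer loop
      vertex 0.00 0.00 12.69
      vertex 14.77 0.00 12.69
      vertex 14.77 23.31 12.69
    endloop
  endfacet
  facet normal 0.0000 0.0000 1.0000
    outer loop
      vertex 0.00 0.00 12.69
      vertex 14.77 23.31 12.69
      vertex 0.00 23.31 12.69
    endloop
  endfacet
  facet normal 0.0000 -1.0000 0.0000
    outer loop
      vertex 0.00 0.00 0.00
      vertex 14.77 0.00 0.00
      vertex 14.77 0.00 12.69
    endloop
  endfacet
  facet normal 0.0000 -1.0000 0.0000
    outer loop
      vertex 0.00 0.00 0.00
      vertex 14.77 0.00 12.69
      vertex 0.00 0.00 12.69
    endloop
  endfacet
  facet normal 0.0000 1.0000 0.0000
    outer loop
      vertex 14.77 23.31 12.69
      vertex 14.77 23.31 0.00
      vertex 0.00 23.31 0.00
    endloop
  endfacet
  facet normal 0.0000 1.0000 0.0000
    outer loop
      vertex 0.00 23.31 12.69
      vertex 14.77 23.31 12.69
      vertex 0.00 23.31 0.00
    endloop
  endfacet
  facet normal -1.0000 0.0000 0.0000
    outer loop
      vertex 0.00 23.31 12.69
      vertex 0.00 23.31 0.00
      vertex 0.00 0.00 0.00
    endloop
  endfacet
  facet normal -1.0000 0.0000 0.0000
    outer loop
      vertex 0.00 0.00 12.69
      vertex 0.00 23.31 12.69
      vertex 0.00 0.00 0.00
    endloop
  endfacet
  facet normal 1.0000 0.0000 0.0000
    outer loop
      vertex 14.77 0.00 0.00
      vertex 14.77 23.31 0.00
      vertex 14.77 23.31 12.69
    endloop
  endfacet
  facet normal 1.0000 0.0000 0.0000
    outer loop
      vertex 14.77 0.00 0.00
      vertex 14.77 23.31 12.69
      vertex 14.77 0.00 12.69
    endloop
  endfacet
endsolid part

The G0 Z moves step by Δz≈3.17 mm. Every layer's G1 loop is the same polygon, so the solid is a straight extrusion of it from z=0 to z≈12.7. Closing with flat bottom and top caps and triangulating gives 12 facets — a rectangular box, roughly 14.8 × 23.3 mm footprint and 12.7 mm tall.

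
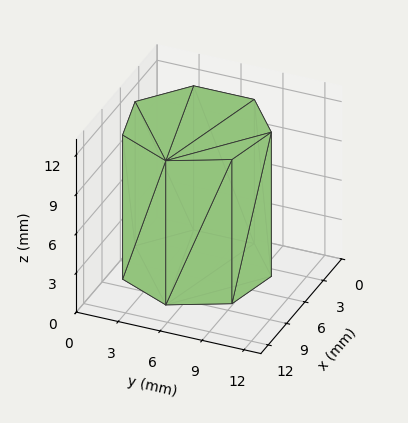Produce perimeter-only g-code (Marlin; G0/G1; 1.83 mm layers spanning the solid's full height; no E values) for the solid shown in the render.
Reading the render: the shape is a regular 7-sided prism (a cylinder approximated with 7 flat sides), circumscribed radius ≈ 5 mm, height ≈ 11 mm (dimensions read to the nearest mm from the axis ticks). For the g-code, the solid's height is divided into equal slices at the stated Δz and each level perimeter traced with G1 moves after a G0 lift.

; perimeter-only toolpath
G21 ; units = mm
G90 ; absolute positioning
G28 ; home
; layer 1
G0 Z1.83
G0 X10.00 Y5.00
G1 X8.12 Y8.91
G1 X3.89 Y9.87
G1 X0.50 Y7.17
G1 X0.50 Y2.83
G1 X3.89 Y0.13
G1 X8.12 Y1.09
G1 X10.00 Y5.00
; layer 2
G0 Z3.67
G0 X10.00 Y5.00
G1 X8.12 Y8.91
G1 X3.89 Y9.87
G1 X0.50 Y7.17
G1 X0.50 Y2.83
G1 X3.89 Y0.13
G1 X8.12 Y1.09
G1 X10.00 Y5.00
; layer 3
G0 Z5.50
G0 X10.00 Y5.00
G1 X8.12 Y8.91
G1 X3.89 Y9.87
G1 X0.50 Y7.17
G1 X0.50 Y2.83
G1 X3.89 Y0.13
G1 X8.12 Y1.09
G1 X10.00 Y5.00
; layer 4
G0 Z7.33
G0 X10.00 Y5.00
G1 X8.12 Y8.91
G1 X3.89 Y9.87
G1 X0.50 Y7.17
G1 X0.50 Y2.83
G1 X3.89 Y0.13
G1 X8.12 Y1.09
G1 X10.00 Y5.00
; layer 5
G0 Z9.17
G0 X10.00 Y5.00
G1 X8.12 Y8.91
G1 X3.89 Y9.87
G1 X0.50 Y7.17
G1 X0.50 Y2.83
G1 X3.89 Y0.13
G1 X8.12 Y1.09
G1 X10.00 Y5.00
; layer 6
G0 Z11.00
G0 X10.00 Y5.00
G1 X8.12 Y8.91
G1 X3.89 Y9.87
G1 X0.50 Y7.17
G1 X0.50 Y2.83
G1 X3.89 Y0.13
G1 X8.12 Y1.09
G1 X10.00 Y5.00
M2 ; end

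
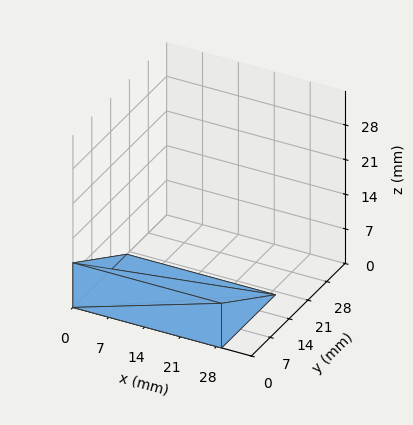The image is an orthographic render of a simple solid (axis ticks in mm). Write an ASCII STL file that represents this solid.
Reading the render: the shape is a wedge (ramp): 29 × 20 mm base, rising to 9 mm along the y=0 edge and sloping linearly to z=0 at y=20 (dimensions read to the nearest mm from the axis ticks). For the STL, each face is triangulated and given an outward normal.

solid part
  facet normal 0.0000 0.0000 -1.0000
    outer loop
      vertex 29.00 20.00 0.00
      vertex 29.00 0.00 0.00
      vertex 0.00 0.00 0.00
    endloop
  endfacet
  facet normal 0.0000 0.0000 -1.0000
    outer loop
      vertex 0.00 20.00 0.00
      vertex 29.00 20.00 0.00
      vertex 0.00 0.00 0.00
    endloop
  endfacet
  facet normal 0.0000 -1.0000 0.0000
    outer loop
      vertex 0.00 0.00 0.00
      vertex 29.00 0.00 0.00
      vertex 29.00 0.00 9.00
    endloop
  endfacet
  facet normal 0.0000 -1.0000 0.0000
    outer loop
      vertex 0.00 0.00 0.00
      vertex 29.00 0.00 9.00
      vertex 0.00 0.00 9.00
    endloop
  endfacet
  facet normal 0.0000 0.4104 0.9119
    outer loop
      vertex 0.00 0.00 9.00
      vertex 29.00 0.00 9.00
      vertex 29.00 20.00 0.00
    endloop
  endfacet
  facet normal 0.0000 0.4104 0.9119
    outer loop
      vertex 0.00 0.00 9.00
      vertex 29.00 20.00 0.00
      vertex 0.00 20.00 0.00
    endloop
  endfacet
  facet normal -1.0000 0.0000 0.0000
    outer loop
      vertex 0.00 0.00 9.00
      vertex 0.00 20.00 0.00
      vertex 0.00 0.00 0.00
    endloop
  endfacet
  facet normal 1.0000 0.0000 0.0000
    outer loop
      vertex 29.00 0.00 0.00
      vertex 29.00 20.00 0.00
      vertex 29.00 0.00 9.00
    endloop
  endfacet
endsolid part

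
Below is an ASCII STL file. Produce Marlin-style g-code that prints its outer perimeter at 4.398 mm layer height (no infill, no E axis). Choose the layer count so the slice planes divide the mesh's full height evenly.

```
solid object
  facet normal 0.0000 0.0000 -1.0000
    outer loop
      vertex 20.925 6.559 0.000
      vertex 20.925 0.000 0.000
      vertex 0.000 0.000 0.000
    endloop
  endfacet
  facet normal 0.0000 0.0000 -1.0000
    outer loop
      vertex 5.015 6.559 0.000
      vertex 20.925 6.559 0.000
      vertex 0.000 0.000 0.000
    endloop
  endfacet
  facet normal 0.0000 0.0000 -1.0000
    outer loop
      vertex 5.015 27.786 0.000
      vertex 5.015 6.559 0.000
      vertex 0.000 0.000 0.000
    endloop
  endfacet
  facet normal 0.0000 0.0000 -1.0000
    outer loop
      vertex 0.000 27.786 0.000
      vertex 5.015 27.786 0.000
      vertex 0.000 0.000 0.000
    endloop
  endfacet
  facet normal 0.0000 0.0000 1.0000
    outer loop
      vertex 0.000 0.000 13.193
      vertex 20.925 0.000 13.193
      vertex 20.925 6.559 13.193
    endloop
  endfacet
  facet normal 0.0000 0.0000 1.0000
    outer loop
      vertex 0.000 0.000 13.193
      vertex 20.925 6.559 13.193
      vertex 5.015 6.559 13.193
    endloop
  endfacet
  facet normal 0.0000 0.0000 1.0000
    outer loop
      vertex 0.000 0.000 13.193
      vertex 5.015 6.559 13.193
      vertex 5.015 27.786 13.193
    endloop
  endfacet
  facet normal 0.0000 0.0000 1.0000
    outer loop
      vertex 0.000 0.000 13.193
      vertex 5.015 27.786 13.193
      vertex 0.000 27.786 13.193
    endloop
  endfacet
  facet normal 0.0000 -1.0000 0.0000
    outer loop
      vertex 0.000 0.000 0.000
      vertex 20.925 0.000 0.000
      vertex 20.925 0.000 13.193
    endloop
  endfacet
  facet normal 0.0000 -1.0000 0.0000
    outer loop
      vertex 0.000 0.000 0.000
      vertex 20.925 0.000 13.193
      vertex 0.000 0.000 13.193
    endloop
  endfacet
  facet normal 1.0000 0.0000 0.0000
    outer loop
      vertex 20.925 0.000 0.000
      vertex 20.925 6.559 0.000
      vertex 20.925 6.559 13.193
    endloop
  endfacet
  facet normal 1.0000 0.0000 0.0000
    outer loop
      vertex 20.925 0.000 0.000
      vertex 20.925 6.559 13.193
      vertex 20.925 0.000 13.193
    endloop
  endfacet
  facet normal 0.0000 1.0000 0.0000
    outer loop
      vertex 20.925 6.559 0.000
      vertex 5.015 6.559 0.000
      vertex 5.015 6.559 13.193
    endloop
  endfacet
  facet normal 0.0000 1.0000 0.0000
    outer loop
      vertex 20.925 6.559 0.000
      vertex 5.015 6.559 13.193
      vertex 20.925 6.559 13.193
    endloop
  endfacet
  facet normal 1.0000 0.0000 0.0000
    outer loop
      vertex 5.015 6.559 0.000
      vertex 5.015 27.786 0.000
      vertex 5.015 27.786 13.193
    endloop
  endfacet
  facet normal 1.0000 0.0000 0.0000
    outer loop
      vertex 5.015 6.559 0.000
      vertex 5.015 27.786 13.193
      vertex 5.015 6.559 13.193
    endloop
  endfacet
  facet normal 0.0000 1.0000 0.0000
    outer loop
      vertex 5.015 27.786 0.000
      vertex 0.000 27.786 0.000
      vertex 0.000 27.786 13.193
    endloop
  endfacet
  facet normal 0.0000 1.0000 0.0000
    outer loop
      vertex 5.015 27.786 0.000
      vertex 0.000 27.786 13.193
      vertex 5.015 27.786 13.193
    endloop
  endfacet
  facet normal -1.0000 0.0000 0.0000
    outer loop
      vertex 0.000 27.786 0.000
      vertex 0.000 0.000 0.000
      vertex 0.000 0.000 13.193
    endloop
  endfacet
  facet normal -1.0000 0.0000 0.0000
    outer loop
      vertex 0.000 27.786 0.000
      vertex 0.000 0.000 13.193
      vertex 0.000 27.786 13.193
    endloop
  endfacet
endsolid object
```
; perimeter-only toolpath
G21 ; units = mm
G90 ; absolute positioning
G28 ; home
; layer 1
G0 Z4.398
G0 X0.000 Y0.000
G1 X20.925 Y0.000
G1 X20.925 Y6.559
G1 X5.015 Y6.559
G1 X5.015 Y27.786
G1 X0.000 Y27.786
G1 X0.000 Y0.000
; layer 2
G0 Z8.795
G0 X0.000 Y0.000
G1 X20.925 Y0.000
G1 X20.925 Y6.559
G1 X5.015 Y6.559
G1 X5.015 Y27.786
G1 X0.000 Y27.786
G1 X0.000 Y0.000
; layer 3
G0 Z13.193
G0 X0.000 Y0.000
G1 X20.925 Y0.000
G1 X20.925 Y6.559
G1 X5.015 Y6.559
G1 X5.015 Y27.786
G1 X0.000 Y27.786
G1 X0.000 Y0.000
M2 ; end

The solid is an L-shaped prism: outer 20.9 × 27.8 mm, arm thicknesses ≈ 6.56 mm (horizontal) and 5.01 mm (vertical), extruded 13.2 mm in z. Slicing at Δz = 4.398 mm — 3 equal slices spanning the solid's height, so layer i sits at z = i·h/3 — gives 3 non-empty perimeters. Each is a 6-segment closed polygon; G0 lifts to the layer z and rapids to the start vertex, then G1 traces the edges.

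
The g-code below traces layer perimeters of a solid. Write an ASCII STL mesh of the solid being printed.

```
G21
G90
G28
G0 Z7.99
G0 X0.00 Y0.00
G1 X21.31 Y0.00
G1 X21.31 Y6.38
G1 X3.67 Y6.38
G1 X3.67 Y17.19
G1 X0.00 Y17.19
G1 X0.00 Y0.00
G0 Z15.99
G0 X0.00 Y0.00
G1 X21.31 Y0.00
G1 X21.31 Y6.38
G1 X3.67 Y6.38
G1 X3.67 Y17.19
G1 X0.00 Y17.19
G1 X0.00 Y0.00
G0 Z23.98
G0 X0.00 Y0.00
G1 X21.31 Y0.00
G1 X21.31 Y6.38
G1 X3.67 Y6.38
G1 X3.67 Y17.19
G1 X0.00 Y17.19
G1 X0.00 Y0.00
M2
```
solid part
  facet normal 0.0000 0.0000 -1.0000
    outer loop
      vertex 21.31 6.38 0.00
      vertex 21.31 0.00 0.00
      vertex 0.00 0.00 0.00
    endloop
  endfacet
  facet normal 0.0000 0.0000 -1.0000
    outer loop
      vertex 3.67 6.38 0.00
      vertex 21.31 6.38 0.00
      vertex 0.00 0.00 0.00
    endloop
  endfacet
  facet normal 0.0000 0.0000 -1.0000
    outer loop
      vertex 3.67 17.19 0.00
      vertex 3.67 6.38 0.00
      vertex 0.00 0.00 0.00
    endloop
  endfacet
  facet normal 0.0000 0.0000 -1.0000
    outer loop
      vertex 0.00 17.19 0.00
      vertex 3.67 17.19 0.00
      vertex 0.00 0.00 0.00
    endloop
  endfacet
  facet normal 0.0000 0.0000 1.0000
    outer loop
      vertex 0.00 0.00 23.98
      vertex 21.31 0.00 23.98
      vertex 21.31 6.38 23.98
    endloop
  endfacet
  facet normal 0.0000 0.0000 1.0000
    outer loop
      vertex 0.00 0.00 23.98
      vertex 21.31 6.38 23.98
      vertex 3.67 6.38 23.98
    endloop
  endfacet
  facet normal 0.0000 0.0000 1.0000
    outer loop
      vertex 0.00 0.00 23.98
      vertex 3.67 6.38 23.98
      vertex 3.67 17.19 23.98
    endloop
  endfacet
  facet normal 0.0000 0.0000 1.0000
    outer loop
      vertex 0.00 0.00 23.98
      vertex 3.67 17.19 23.98
      vertex 0.00 17.19 23.98
    endloop
  endfacet
  facet normal 0.0000 -1.0000 0.0000
    outer loop
      vertex 0.00 0.00 0.00
      vertex 21.31 0.00 0.00
      vertex 21.31 0.00 23.98
    endloop
  endfacet
  facet normal 0.0000 -1.0000 0.0000
    outer loop
      vertex 0.00 0.00 0.00
      vertex 21.31 0.00 23.98
      vertex 0.00 0.00 23.98
    endloop
  endfacet
  facet normal 1.0000 0.0000 0.0000
    outer loop
      vertex 21.31 0.00 0.00
      vertex 21.31 6.38 0.00
      vertex 21.31 6.38 23.98
    endloop
  endfacet
  facet normal 1.0000 0.0000 0.0000
    outer loop
      vertex 21.31 0.00 0.00
      vertex 21.31 6.38 23.98
      vertex 21.31 0.00 23.98
    endloop
  endfacet
  facet normal 0.0000 1.0000 0.0000
    outer loop
      vertex 21.31 6.38 0.00
      vertex 3.67 6.38 0.00
      vertex 3.67 6.38 23.98
    endloop
  endfacet
  facet normal 0.0000 1.0000 0.0000
    outer loop
      vertex 21.31 6.38 0.00
      vertex 3.67 6.38 23.98
      vertex 21.31 6.38 23.98
    endloop
  endfacet
  facet normal 1.0000 0.0000 0.0000
    outer loop
      vertex 3.67 6.38 0.00
      vertex 3.67 17.19 0.00
      vertex 3.67 17.19 23.98
    endloop
  endfacet
  facet normal 1.0000 0.0000 0.0000
    outer loop
      vertex 3.67 6.38 0.00
      vertex 3.67 17.19 23.98
      vertex 3.67 6.38 23.98
    endloop
  endfacet
  facet normal 0.0000 1.0000 0.0000
    outer loop
      vertex 3.67 17.19 0.00
      vertex 0.00 17.19 0.00
      vertex 0.00 17.19 23.98
    endloop
  endfacet
  facet normal 0.0000 1.0000 0.0000
    outer loop
      vertex 3.67 17.19 0.00
      vertex 0.00 17.19 23.98
      vertex 3.67 17.19 23.98
    endloop
  endfacet
  facet normal -1.0000 0.0000 0.0000
    outer loop
      vertex 0.00 17.19 0.00
      vertex 0.00 0.00 0.00
      vertex 0.00 0.00 23.98
    endloop
  endfacet
  facet normal -1.0000 0.0000 0.0000
    outer loop
      vertex 0.00 17.19 0.00
      vertex 0.00 0.00 23.98
      vertex 0.00 17.19 23.98
    endloop
  endfacet
endsolid part

The G0 Z moves step by Δz≈7.99 mm. Every layer's G1 loop is the same polygon, so the solid is a straight extrusion of it from z=0 to z≈24. Closing with flat bottom and top caps and triangulating gives 20 facets — an L-shaped prism: outer 21.3 × 17.2 mm, arm thicknesses ≈ 6.38 mm (horizontal) and 3.67 mm (vertical), extruded 24 mm in z.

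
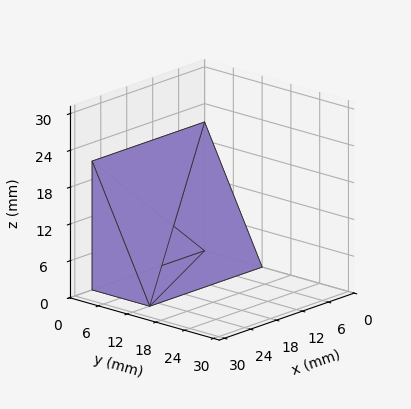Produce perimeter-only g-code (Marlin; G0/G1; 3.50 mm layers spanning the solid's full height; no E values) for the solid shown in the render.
Reading the render: the shape is a wedge (ramp): 26 × 12 mm base, rising to 21 mm along the y=0 edge and sloping linearly to z=0 at y=12 (dimensions read to the nearest mm from the axis ticks). For the g-code, the solid's height is divided into equal slices at the stated Δz and each level perimeter traced with G1 moves after a G0 lift.

; perimeter-only toolpath
G21 ; units = mm
G90 ; absolute positioning
G28 ; home
; layer 1
G0 Z3.50
G0 X0.00 Y0.00
G1 X26.00 Y0.00
G1 X26.00 Y10.00
G1 X0.00 Y10.00
G1 X0.00 Y0.00
; layer 2
G0 Z7.00
G0 X0.00 Y0.00
G1 X26.00 Y0.00
G1 X26.00 Y8.00
G1 X0.00 Y8.00
G1 X0.00 Y0.00
; layer 3
G0 Z10.50
G0 X0.00 Y0.00
G1 X26.00 Y0.00
G1 X26.00 Y6.00
G1 X0.00 Y6.00
G1 X0.00 Y0.00
; layer 4
G0 Z14.00
G0 X0.00 Y0.00
G1 X26.00 Y0.00
G1 X26.00 Y4.00
G1 X0.00 Y4.00
G1 X0.00 Y0.00
; layer 5
G0 Z17.50
G0 X0.00 Y0.00
G1 X26.00 Y0.00
G1 X26.00 Y2.00
G1 X0.00 Y2.00
G1 X0.00 Y0.00
M2 ; end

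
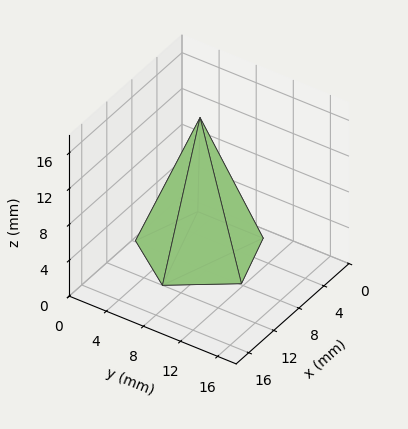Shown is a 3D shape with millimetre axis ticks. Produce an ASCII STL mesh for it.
Reading the render: the shape is a regular 5-sided pyramid, base circumscribed radius ≈ 6 mm, apex at z ≈ 15 mm (dimensions read to the nearest mm from the axis ticks). For the STL, each face is triangulated and given an outward normal.

solid part
  facet normal 0.0000 0.0000 -1.0000
    outer loop
      vertex 1.15 9.53 0.00
      vertex 7.85 11.71 0.00
      vertex 12.00 6.00 0.00
    endloop
  endfacet
  facet normal 0.0000 0.0000 -1.0000
    outer loop
      vertex 1.15 2.47 0.00
      vertex 1.15 9.53 0.00
      vertex 12.00 6.00 0.00
    endloop
  endfacet
  facet normal 0.0000 0.0000 -1.0000
    outer loop
      vertex 7.85 0.29 0.00
      vertex 1.15 2.47 0.00
      vertex 12.00 6.00 0.00
    endloop
  endfacet
  facet normal 0.7696 0.5594 0.3079
    outer loop
      vertex 12.00 6.00 0.00
      vertex 7.85 11.71 0.00
      vertex 6.00 6.00 15.00
    endloop
  endfacet
  facet normal -0.2944 0.9047 0.3081
    outer loop
      vertex 7.85 11.71 0.00
      vertex 1.15 9.53 0.00
      vertex 6.00 6.00 15.00
    endloop
  endfacet
  facet normal -0.9515 0.0000 0.3077
    outer loop
      vertex 1.15 9.53 0.00
      vertex 1.15 2.47 0.00
      vertex 6.00 6.00 15.00
    endloop
  endfacet
  facet normal -0.2944 -0.9047 0.3081
    outer loop
      vertex 1.15 2.47 0.00
      vertex 7.85 0.29 0.00
      vertex 6.00 6.00 15.00
    endloop
  endfacet
  facet normal 0.7696 -0.5594 0.3079
    outer loop
      vertex 7.85 0.29 0.00
      vertex 12.00 6.00 0.00
      vertex 6.00 6.00 15.00
    endloop
  endfacet
endsolid part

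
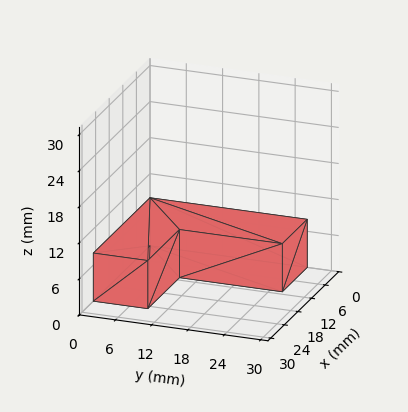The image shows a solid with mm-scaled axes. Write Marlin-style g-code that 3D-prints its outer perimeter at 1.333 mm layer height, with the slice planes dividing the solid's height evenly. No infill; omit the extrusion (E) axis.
Reading the render: the shape is an L-shaped prism: outer 25 × 26 mm, arm thicknesses ≈ 9 mm (horizontal) and 11 mm (vertical), extruded 8 mm in z (dimensions read to the nearest mm from the axis ticks). For the g-code, the solid's height is divided into equal slices at the stated Δz and each level perimeter traced with G1 moves after a G0 lift.

; perimeter-only toolpath
G21 ; units = mm
G90 ; absolute positioning
G28 ; home
; layer 1
G0 Z1.333
G0 X0.000 Y0.000
G1 X25.000 Y0.000
G1 X25.000 Y9.000
G1 X11.000 Y9.000
G1 X11.000 Y26.000
G1 X0.000 Y26.000
G1 X0.000 Y0.000
; layer 2
G0 Z2.667
G0 X0.000 Y0.000
G1 X25.000 Y0.000
G1 X25.000 Y9.000
G1 X11.000 Y9.000
G1 X11.000 Y26.000
G1 X0.000 Y26.000
G1 X0.000 Y0.000
; layer 3
G0 Z4.000
G0 X0.000 Y0.000
G1 X25.000 Y0.000
G1 X25.000 Y9.000
G1 X11.000 Y9.000
G1 X11.000 Y26.000
G1 X0.000 Y26.000
G1 X0.000 Y0.000
; layer 4
G0 Z5.333
G0 X0.000 Y0.000
G1 X25.000 Y0.000
G1 X25.000 Y9.000
G1 X11.000 Y9.000
G1 X11.000 Y26.000
G1 X0.000 Y26.000
G1 X0.000 Y0.000
; layer 5
G0 Z6.667
G0 X0.000 Y0.000
G1 X25.000 Y0.000
G1 X25.000 Y9.000
G1 X11.000 Y9.000
G1 X11.000 Y26.000
G1 X0.000 Y26.000
G1 X0.000 Y0.000
; layer 6
G0 Z8.000
G0 X0.000 Y0.000
G1 X25.000 Y0.000
G1 X25.000 Y9.000
G1 X11.000 Y9.000
G1 X11.000 Y26.000
G1 X0.000 Y26.000
G1 X0.000 Y0.000
M2 ; end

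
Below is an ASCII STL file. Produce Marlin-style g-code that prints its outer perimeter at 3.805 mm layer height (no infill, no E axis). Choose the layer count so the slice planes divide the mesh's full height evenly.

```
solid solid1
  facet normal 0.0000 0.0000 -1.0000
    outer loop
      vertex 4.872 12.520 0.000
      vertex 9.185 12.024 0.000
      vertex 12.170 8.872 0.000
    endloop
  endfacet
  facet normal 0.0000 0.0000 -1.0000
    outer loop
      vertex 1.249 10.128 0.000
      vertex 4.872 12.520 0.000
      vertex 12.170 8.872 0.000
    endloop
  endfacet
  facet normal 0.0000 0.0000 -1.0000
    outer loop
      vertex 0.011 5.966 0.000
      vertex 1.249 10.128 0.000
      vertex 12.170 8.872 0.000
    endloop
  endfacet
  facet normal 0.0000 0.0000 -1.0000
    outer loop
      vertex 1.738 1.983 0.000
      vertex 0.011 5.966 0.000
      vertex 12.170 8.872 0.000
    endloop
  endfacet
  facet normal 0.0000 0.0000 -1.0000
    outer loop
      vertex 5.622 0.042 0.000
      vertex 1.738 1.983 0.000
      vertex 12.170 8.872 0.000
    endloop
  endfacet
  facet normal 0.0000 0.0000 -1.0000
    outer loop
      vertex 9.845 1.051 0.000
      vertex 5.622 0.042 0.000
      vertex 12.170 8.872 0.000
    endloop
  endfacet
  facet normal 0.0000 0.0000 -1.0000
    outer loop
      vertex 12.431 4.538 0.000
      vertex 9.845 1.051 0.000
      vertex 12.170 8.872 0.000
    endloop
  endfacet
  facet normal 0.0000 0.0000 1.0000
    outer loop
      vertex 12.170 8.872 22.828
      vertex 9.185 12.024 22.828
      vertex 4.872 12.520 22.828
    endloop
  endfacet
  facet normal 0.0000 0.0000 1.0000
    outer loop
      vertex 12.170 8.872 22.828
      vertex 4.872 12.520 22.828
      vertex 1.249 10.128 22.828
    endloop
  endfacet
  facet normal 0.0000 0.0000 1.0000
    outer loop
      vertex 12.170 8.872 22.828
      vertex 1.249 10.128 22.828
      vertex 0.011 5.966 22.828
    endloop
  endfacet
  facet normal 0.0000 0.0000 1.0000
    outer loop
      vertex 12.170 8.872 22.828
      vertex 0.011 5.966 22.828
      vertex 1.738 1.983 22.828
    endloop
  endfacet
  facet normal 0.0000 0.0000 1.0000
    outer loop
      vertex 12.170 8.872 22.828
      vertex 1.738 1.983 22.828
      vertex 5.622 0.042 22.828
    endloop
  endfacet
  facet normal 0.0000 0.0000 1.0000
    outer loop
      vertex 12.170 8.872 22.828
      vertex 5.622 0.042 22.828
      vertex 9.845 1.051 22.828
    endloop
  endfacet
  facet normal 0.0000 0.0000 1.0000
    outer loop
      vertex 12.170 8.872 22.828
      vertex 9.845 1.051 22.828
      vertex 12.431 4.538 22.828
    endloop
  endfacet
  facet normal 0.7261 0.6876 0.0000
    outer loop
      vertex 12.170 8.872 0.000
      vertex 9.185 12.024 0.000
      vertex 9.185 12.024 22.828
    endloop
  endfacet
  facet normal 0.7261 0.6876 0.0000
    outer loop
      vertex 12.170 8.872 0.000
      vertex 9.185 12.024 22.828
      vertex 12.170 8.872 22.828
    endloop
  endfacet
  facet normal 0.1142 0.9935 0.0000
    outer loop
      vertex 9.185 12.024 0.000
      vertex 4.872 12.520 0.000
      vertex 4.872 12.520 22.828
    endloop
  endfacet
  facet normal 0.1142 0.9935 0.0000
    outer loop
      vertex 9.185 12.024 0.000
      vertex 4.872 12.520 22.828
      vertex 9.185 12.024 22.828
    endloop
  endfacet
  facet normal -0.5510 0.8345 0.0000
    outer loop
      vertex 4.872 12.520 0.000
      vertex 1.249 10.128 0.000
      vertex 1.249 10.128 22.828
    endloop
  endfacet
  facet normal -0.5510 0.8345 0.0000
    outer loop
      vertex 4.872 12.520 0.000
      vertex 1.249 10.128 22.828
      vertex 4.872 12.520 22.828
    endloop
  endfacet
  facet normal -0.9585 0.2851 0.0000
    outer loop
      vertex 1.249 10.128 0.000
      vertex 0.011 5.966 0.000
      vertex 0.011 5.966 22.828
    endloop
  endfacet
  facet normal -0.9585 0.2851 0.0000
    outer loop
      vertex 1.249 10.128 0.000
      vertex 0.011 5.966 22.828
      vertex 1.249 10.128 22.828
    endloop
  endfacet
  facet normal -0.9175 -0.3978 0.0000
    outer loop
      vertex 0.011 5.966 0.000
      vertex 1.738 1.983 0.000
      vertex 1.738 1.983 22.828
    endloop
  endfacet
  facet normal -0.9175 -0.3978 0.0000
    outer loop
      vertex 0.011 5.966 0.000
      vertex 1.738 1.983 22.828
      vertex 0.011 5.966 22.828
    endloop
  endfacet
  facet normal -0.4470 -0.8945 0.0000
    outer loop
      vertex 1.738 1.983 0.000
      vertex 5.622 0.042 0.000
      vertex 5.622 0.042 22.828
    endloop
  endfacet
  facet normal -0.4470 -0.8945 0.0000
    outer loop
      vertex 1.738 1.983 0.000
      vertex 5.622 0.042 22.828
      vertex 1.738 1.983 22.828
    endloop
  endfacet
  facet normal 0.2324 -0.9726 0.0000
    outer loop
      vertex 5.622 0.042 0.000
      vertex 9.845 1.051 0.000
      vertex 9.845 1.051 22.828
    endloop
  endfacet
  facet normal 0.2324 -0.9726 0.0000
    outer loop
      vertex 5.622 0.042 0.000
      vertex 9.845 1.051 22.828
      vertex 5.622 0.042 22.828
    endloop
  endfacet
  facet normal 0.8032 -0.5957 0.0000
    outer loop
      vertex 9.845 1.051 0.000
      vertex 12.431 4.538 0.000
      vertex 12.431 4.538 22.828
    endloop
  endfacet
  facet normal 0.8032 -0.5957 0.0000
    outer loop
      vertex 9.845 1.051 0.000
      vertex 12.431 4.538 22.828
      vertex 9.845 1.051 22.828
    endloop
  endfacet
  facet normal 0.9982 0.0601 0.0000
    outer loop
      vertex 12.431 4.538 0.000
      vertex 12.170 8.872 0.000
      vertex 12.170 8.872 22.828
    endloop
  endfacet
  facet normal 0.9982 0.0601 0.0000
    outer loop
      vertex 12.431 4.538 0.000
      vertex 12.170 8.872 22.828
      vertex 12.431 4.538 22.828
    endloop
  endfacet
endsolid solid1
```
; perimeter-only toolpath
G21 ; units = mm
G90 ; absolute positioning
G28 ; home
; layer 1
G0 Z3.805
G0 X12.170 Y8.872
G1 X9.185 Y12.024
G1 X4.872 Y12.520
G1 X1.249 Y10.128
G1 X0.011 Y5.966
G1 X1.738 Y1.983
G1 X5.622 Y0.042
G1 X9.845 Y1.051
G1 X12.431 Y4.538
G1 X12.170 Y8.872
; layer 2
G0 Z7.609
G0 X12.170 Y8.872
G1 X9.185 Y12.024
G1 X4.872 Y12.520
G1 X1.249 Y10.128
G1 X0.011 Y5.966
G1 X1.738 Y1.983
G1 X5.622 Y0.042
G1 X9.845 Y1.051
G1 X12.431 Y4.538
G1 X12.170 Y8.872
; layer 3
G0 Z11.414
G0 X12.170 Y8.872
G1 X9.185 Y12.024
G1 X4.872 Y12.520
G1 X1.249 Y10.128
G1 X0.011 Y5.966
G1 X1.738 Y1.983
G1 X5.622 Y0.042
G1 X9.845 Y1.051
G1 X12.431 Y4.538
G1 X12.170 Y8.872
; layer 4
G0 Z15.219
G0 X12.170 Y8.872
G1 X9.185 Y12.024
G1 X4.872 Y12.520
G1 X1.249 Y10.128
G1 X0.011 Y5.966
G1 X1.738 Y1.983
G1 X5.622 Y0.042
G1 X9.845 Y1.051
G1 X12.431 Y4.538
G1 X12.170 Y8.872
; layer 5
G0 Z19.023
G0 X12.170 Y8.872
G1 X9.185 Y12.024
G1 X4.872 Y12.520
G1 X1.249 Y10.128
G1 X0.011 Y5.966
G1 X1.738 Y1.983
G1 X5.622 Y0.042
G1 X9.845 Y1.051
G1 X12.431 Y4.538
G1 X12.170 Y8.872
; layer 6
G0 Z22.828
G0 X12.170 Y8.872
G1 X9.185 Y12.024
G1 X4.872 Y12.520
G1 X1.249 Y10.128
G1 X0.011 Y5.966
G1 X1.738 Y1.983
G1 X5.622 Y0.042
G1 X9.845 Y1.051
G1 X12.431 Y4.538
G1 X12.170 Y8.872
M2 ; end

The solid is a regular 9-sided prism (a cylinder approximated with 9 flat sides), circumscribed radius ≈ 6.35 mm, height ≈ 22.8 mm. Slicing at Δz = 3.805 mm — 6 equal slices spanning the solid's height, so layer i sits at z = i·h/6 — gives 6 non-empty perimeters. Each is a 9-segment closed polygon; G0 lifts to the layer z and rapids to the start vertex, then G1 traces the edges.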